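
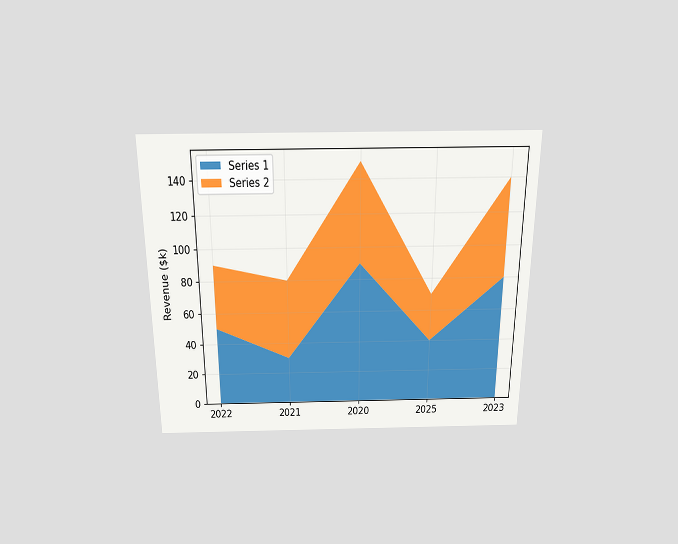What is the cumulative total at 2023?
$140k

The chart is viewed slightly from above. The stacked total at 2023 reaches $140k.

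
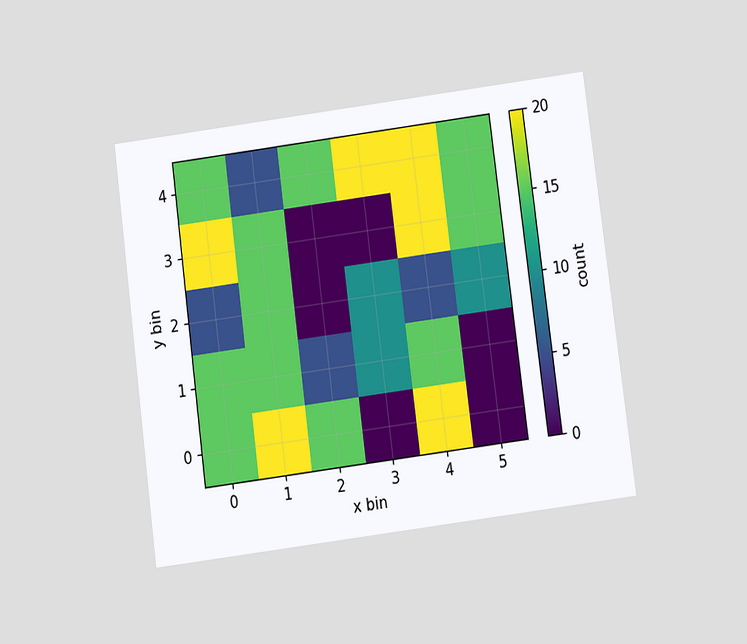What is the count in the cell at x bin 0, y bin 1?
The chart is tilted about 7° counter-clockwise and viewed slightly from below. Matching the cell (0, 1) against the colorbar gives 15.

15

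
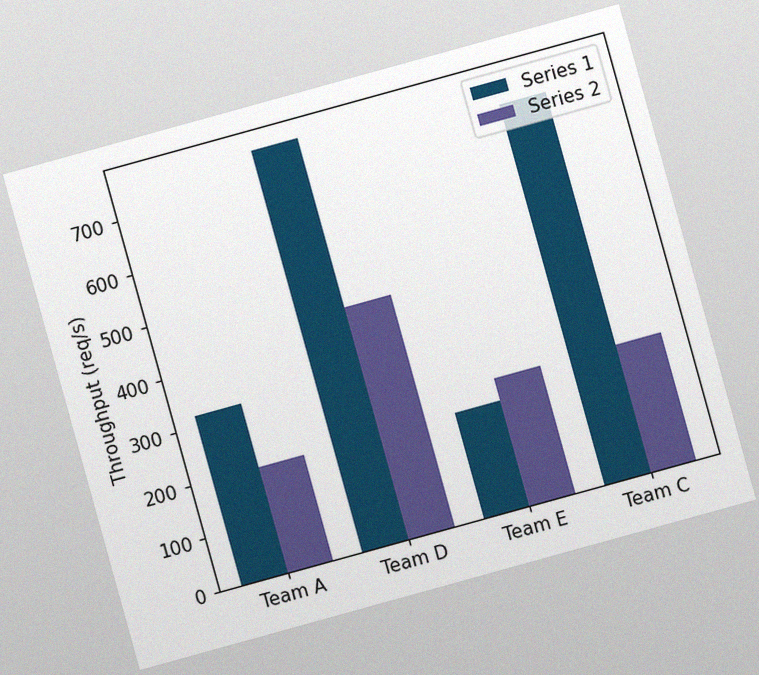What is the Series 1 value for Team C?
720req/s

The chart is tilted about 15° counter-clockwise, with some photo noise. The Series 1 bar at Team C reaches 720req/s on the y-axis.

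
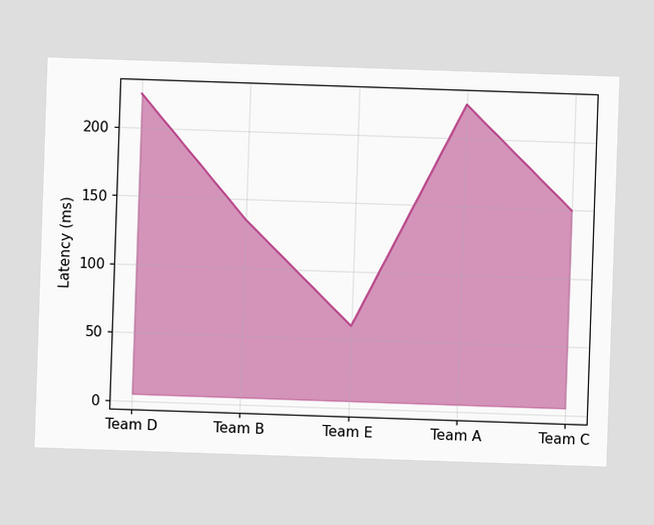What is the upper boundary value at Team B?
135ms

At Team B the upper boundary is at 135ms.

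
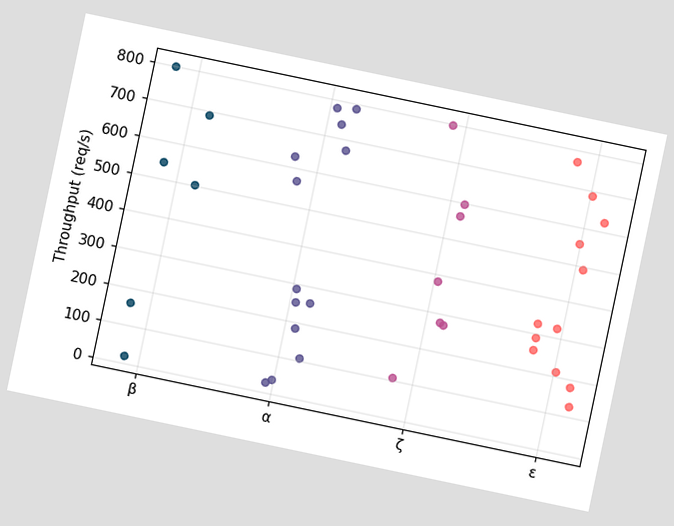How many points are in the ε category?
12

The chart is tilted about 12° clockwise. Counting the markers in the ε column gives 12.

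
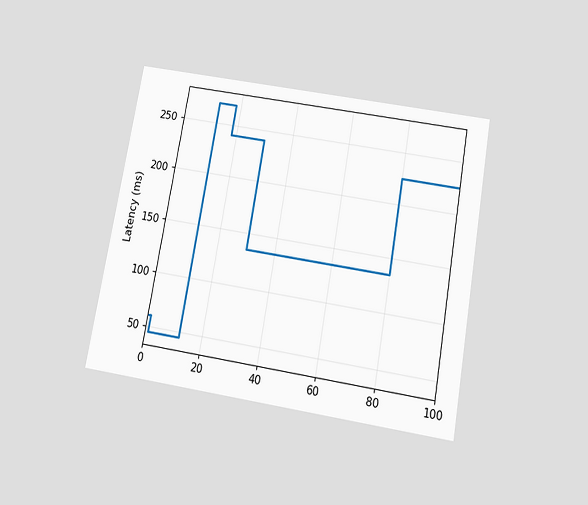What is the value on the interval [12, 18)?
The chart is tilted about 10° clockwise and viewed slightly from below. On [12, 18) the step sits at 270ms.

270ms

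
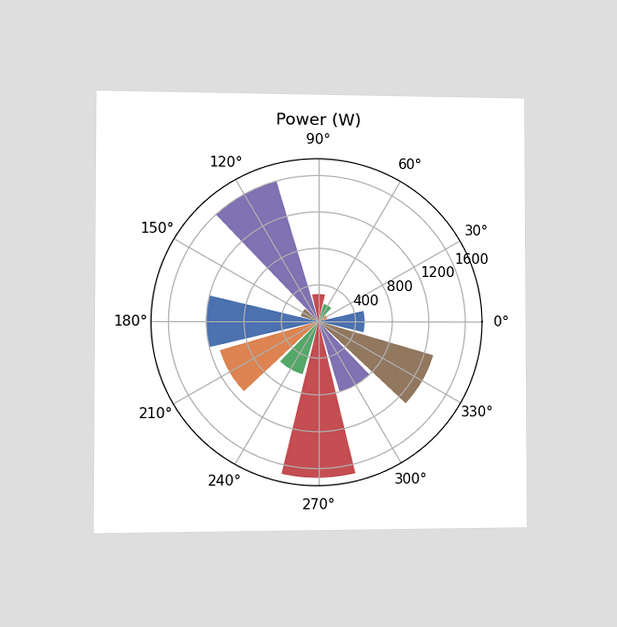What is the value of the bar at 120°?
1600W

The chart is viewed at a slight angle. The bar at 120° reaches 1600W on the radial axis.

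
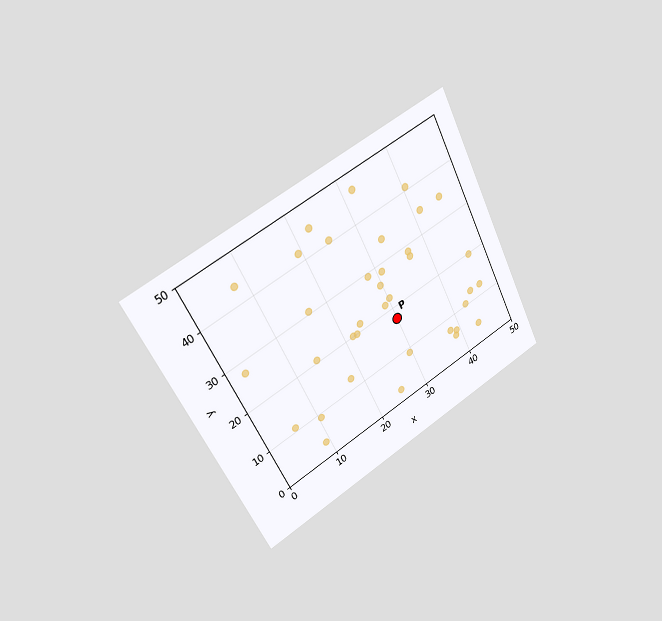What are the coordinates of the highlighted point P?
(30, 17.5)

The chart is tilted about 27° counter-clockwise and viewed slightly from the left. Following the gridlines from P to each axis, P sits at (30, 17.5).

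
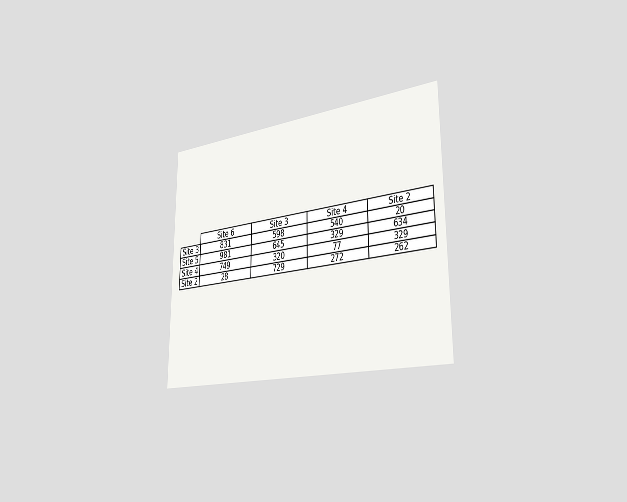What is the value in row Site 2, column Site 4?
The chart is viewed slightly from the right. The (Site 2, Site 4) cell reads 272.

272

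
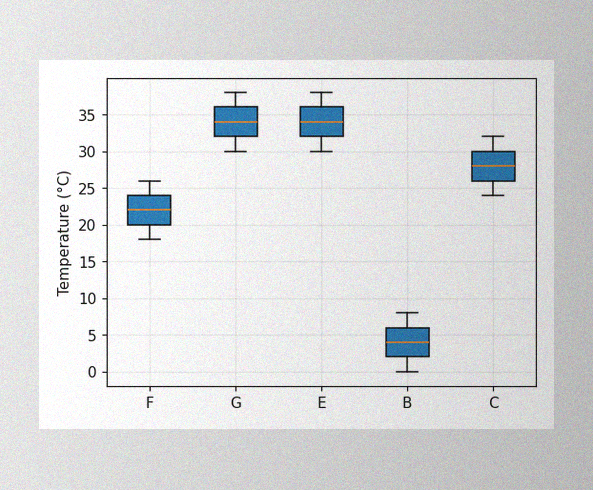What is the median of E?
34°C

The image has some photo noise and uneven lighting. The median line in the E box sits at 34°C.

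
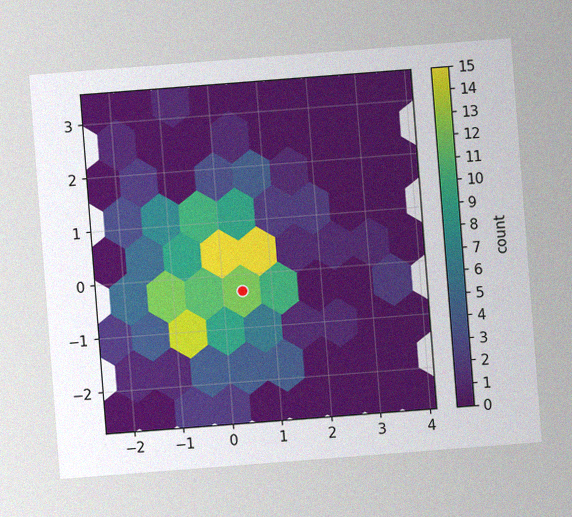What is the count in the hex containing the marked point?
12

The chart is tilted about 4° counter-clockwise, with some photo noise. The marked hex reads 12 on the colorbar.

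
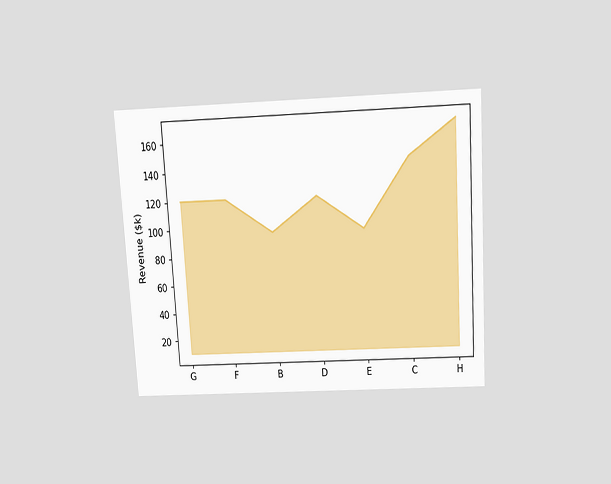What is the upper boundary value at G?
The chart is tilted about 4° counter-clockwise and viewed slightly from above. At G the upper boundary is at $120k.

$120k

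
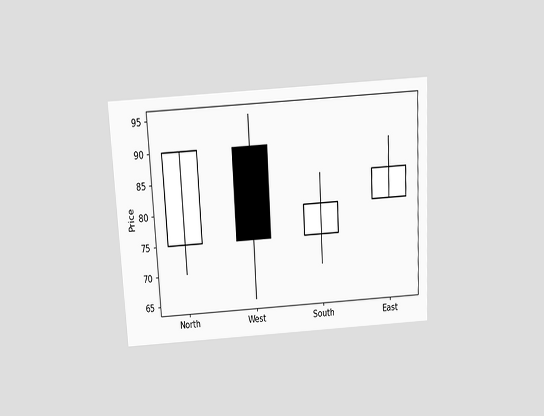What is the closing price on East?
The chart is tilted about 3° counter-clockwise and viewed slightly from above. The East candle closes at 85.

85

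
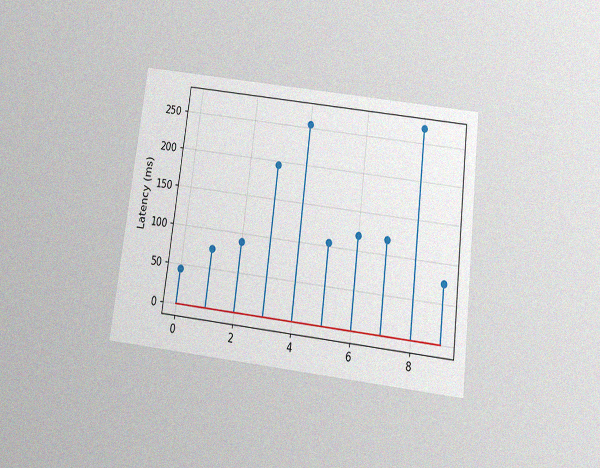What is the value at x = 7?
120ms

The chart is tilted about 7° clockwise and viewed slightly from below, with some photo noise. The stem at x=7 reaches 120ms.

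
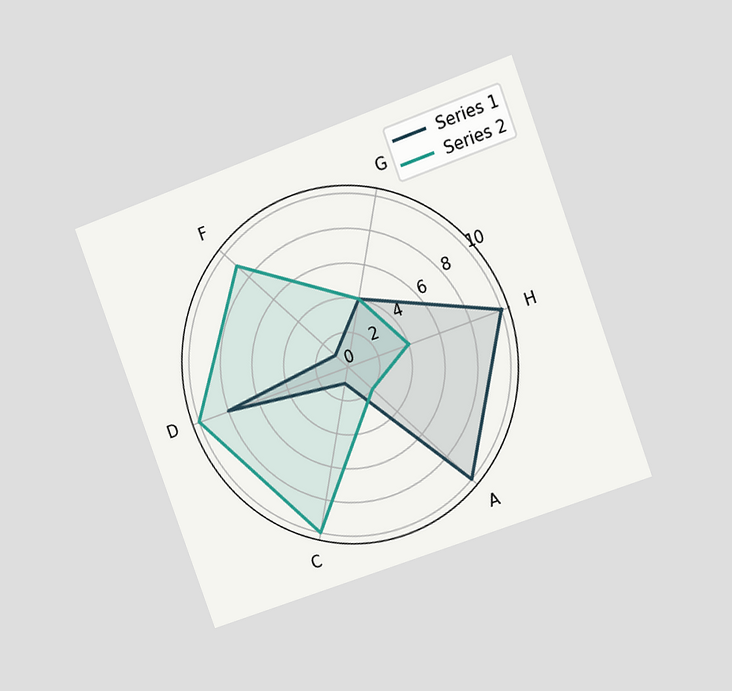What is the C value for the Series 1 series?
1

The chart is tilted about 20° counter-clockwise and viewed slightly from the right. On the C axis, Series 1 reaches 1.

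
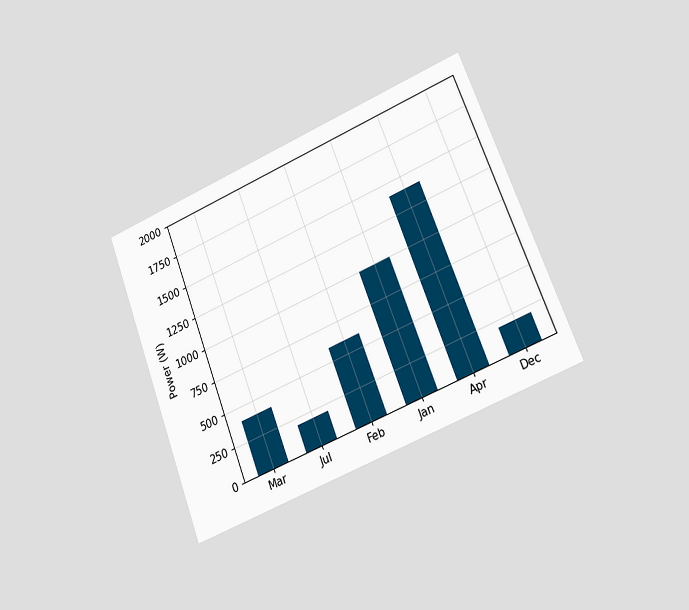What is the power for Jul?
The chart is tilted about 21° counter-clockwise and viewed slightly from the right. Reading along the chart's y-axis, the Jul bar reaches 200W.

200W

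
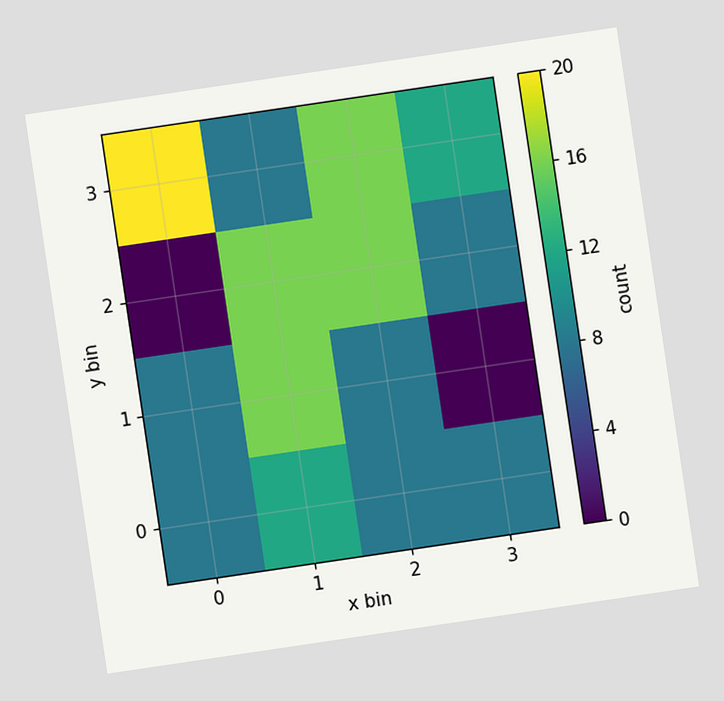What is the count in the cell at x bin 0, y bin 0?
The chart is tilted about 8° counter-clockwise. Matching the cell (0, 0) against the colorbar gives 8.

8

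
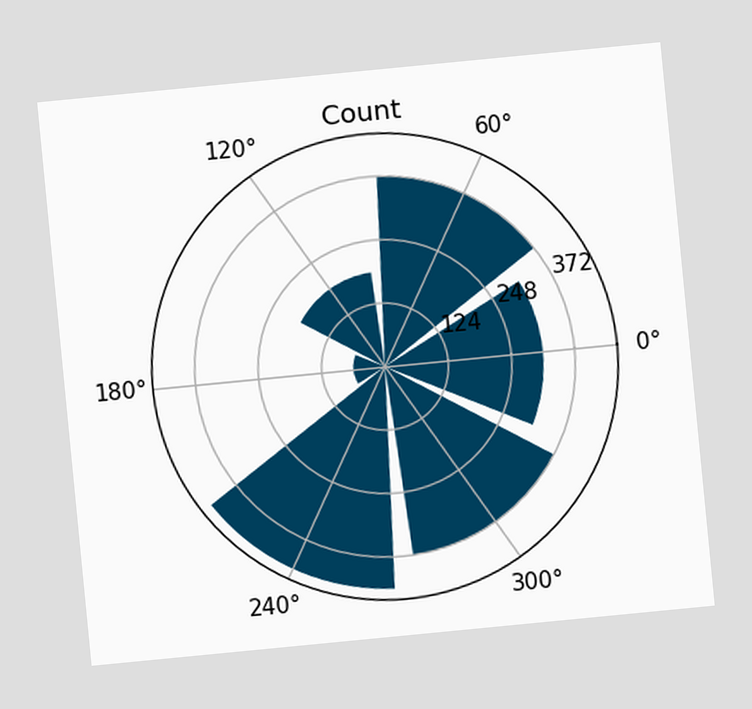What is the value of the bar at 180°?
62

The chart is tilted about 6° counter-clockwise. The bar at 180° reaches 62 on the radial axis.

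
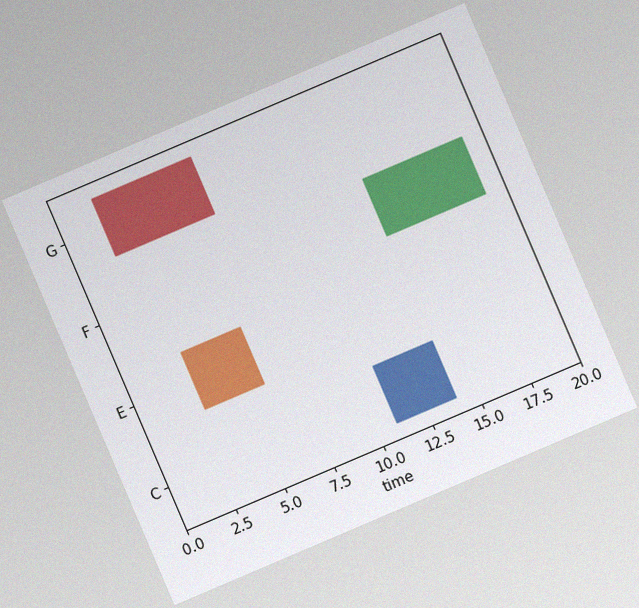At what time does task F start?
14

The chart is tilted about 23° counter-clockwise, with some photo noise. The F bar begins at t=14.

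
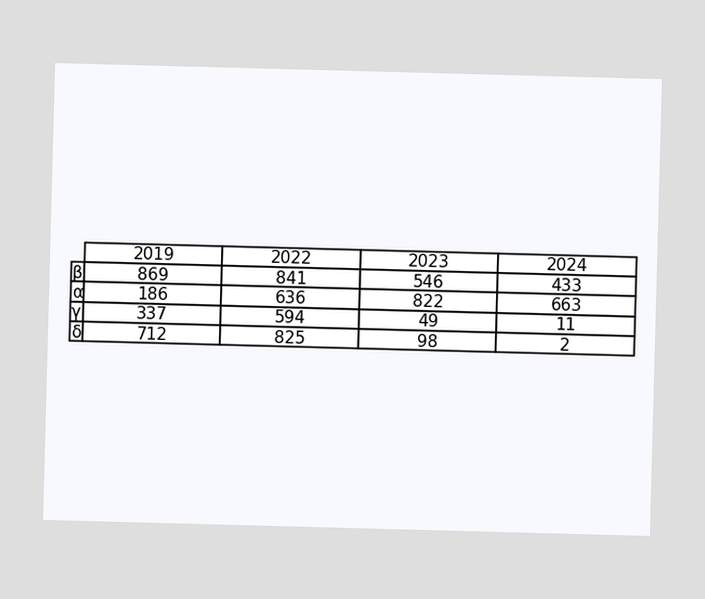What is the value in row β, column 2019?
The (β, 2019) cell reads 869.

869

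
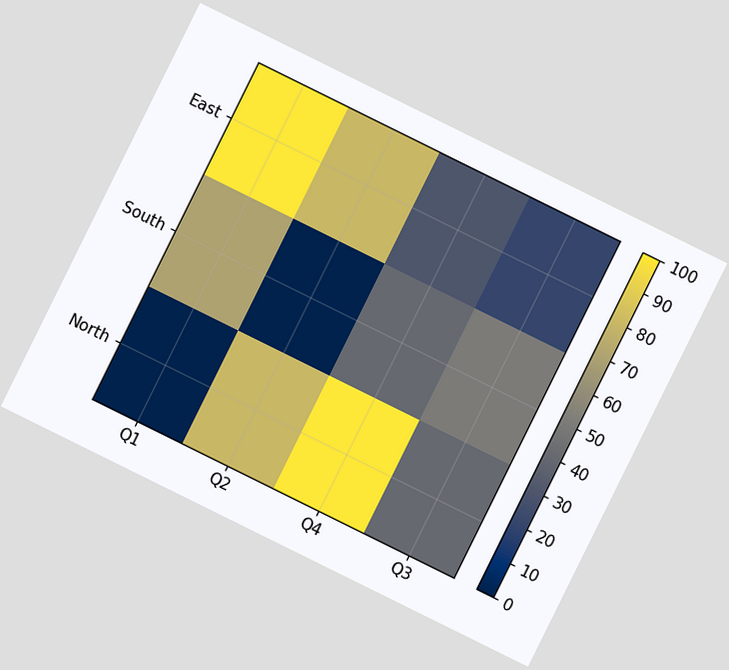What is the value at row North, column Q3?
The chart is tilted about 26° clockwise. Matching cell (North, Q3) against the colorbar gives 40.

40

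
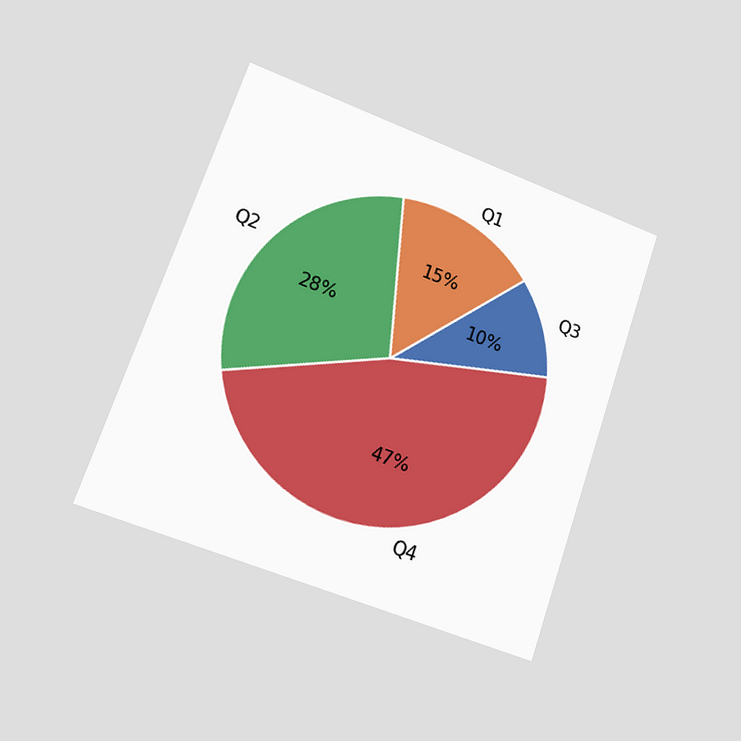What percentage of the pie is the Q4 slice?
The chart is tilted about 19° clockwise and viewed slightly from the left. The Q4 slice takes up 47% of the pie.

47%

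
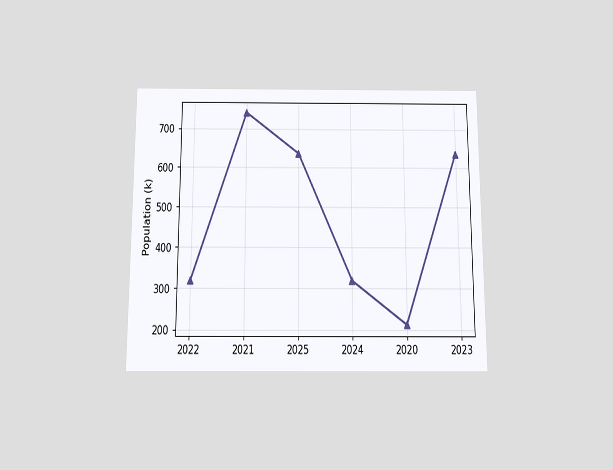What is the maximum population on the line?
742k

The chart is viewed slightly from below. The highest point is at 2021, and reading across to the y-axis gives 742k.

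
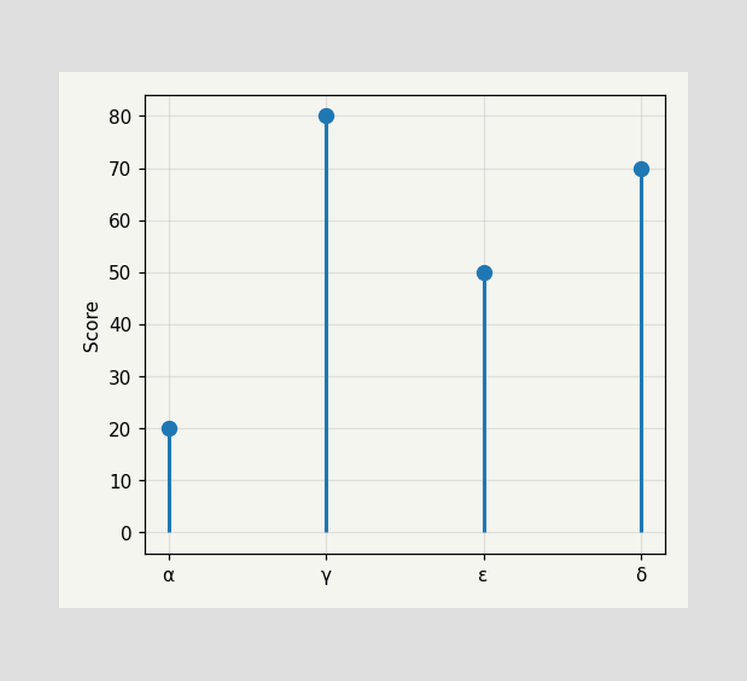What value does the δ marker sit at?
The δ marker sits at 70.

70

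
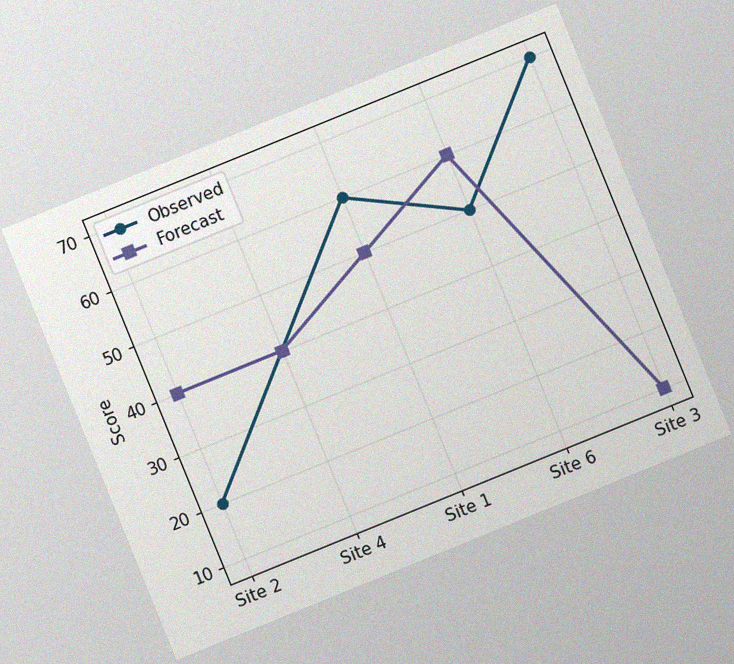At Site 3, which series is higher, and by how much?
Observed, by 60

The chart is tilted about 22° counter-clockwise, with some photo noise. At Site 3, Observed sits above the other line by 60.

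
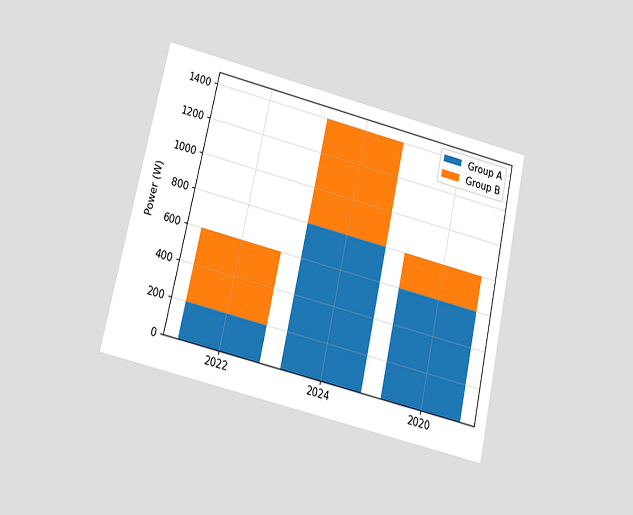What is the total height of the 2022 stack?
600W

The chart is tilted about 13° clockwise and viewed slightly from below. The 2022 stack's top reaches 600W on the y-axis.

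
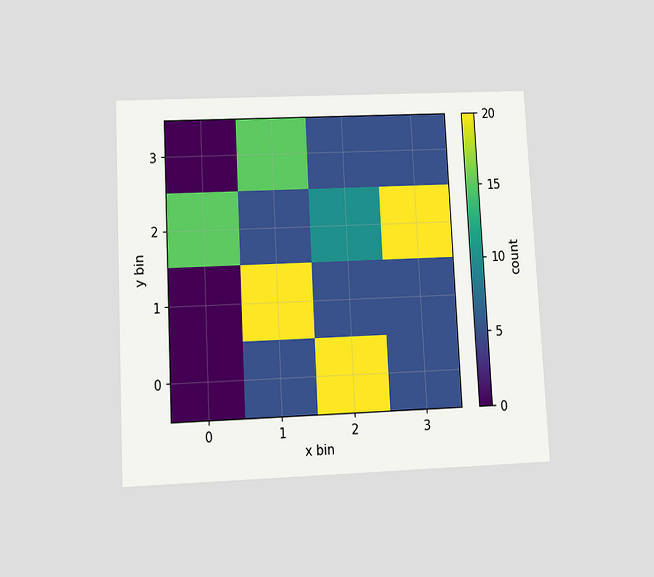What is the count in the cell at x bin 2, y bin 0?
20

The chart is tilted about 3° counter-clockwise and viewed slightly from below. Matching the cell (2, 0) against the colorbar gives 20.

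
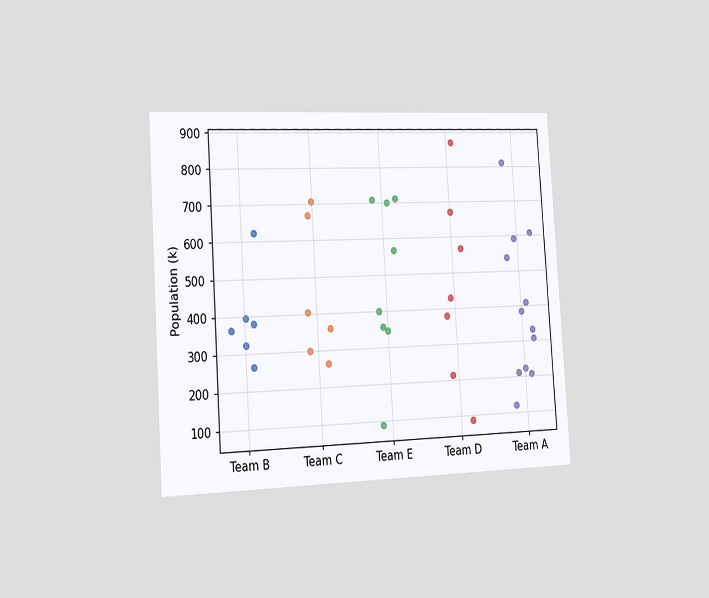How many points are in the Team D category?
The chart is tilted about 4° counter-clockwise and viewed slightly from the left. Counting the markers in the Team D column gives 7.

7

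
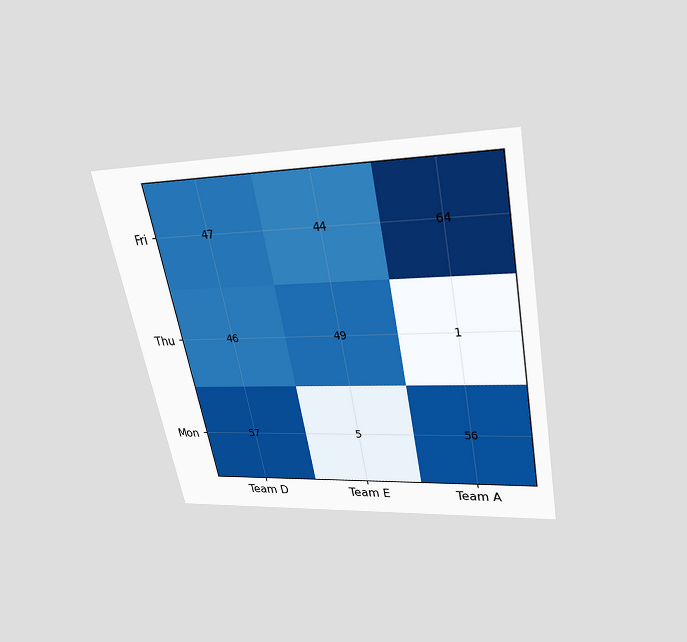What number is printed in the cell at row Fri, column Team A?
64

The chart is tilted about 11° counter-clockwise and viewed slightly from above. The (Fri, Team A) cell reads 64.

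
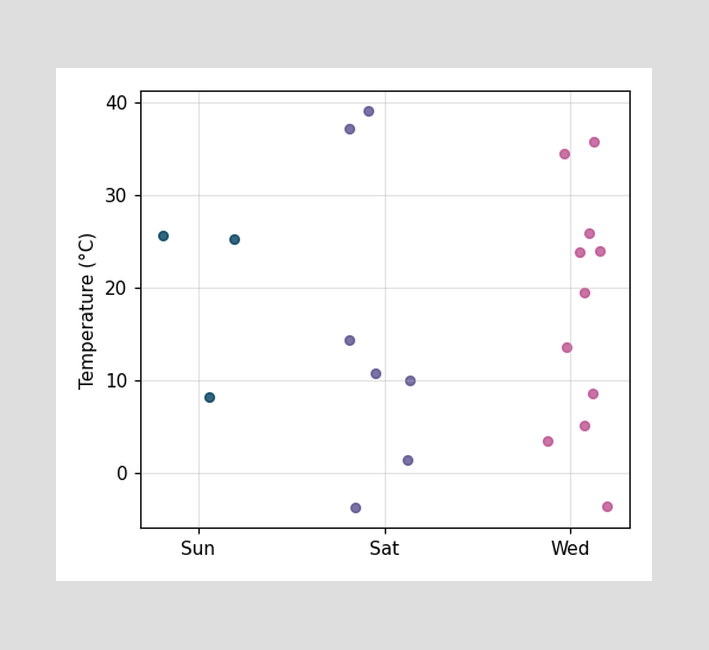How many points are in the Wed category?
Counting the markers in the Wed column gives 11.

11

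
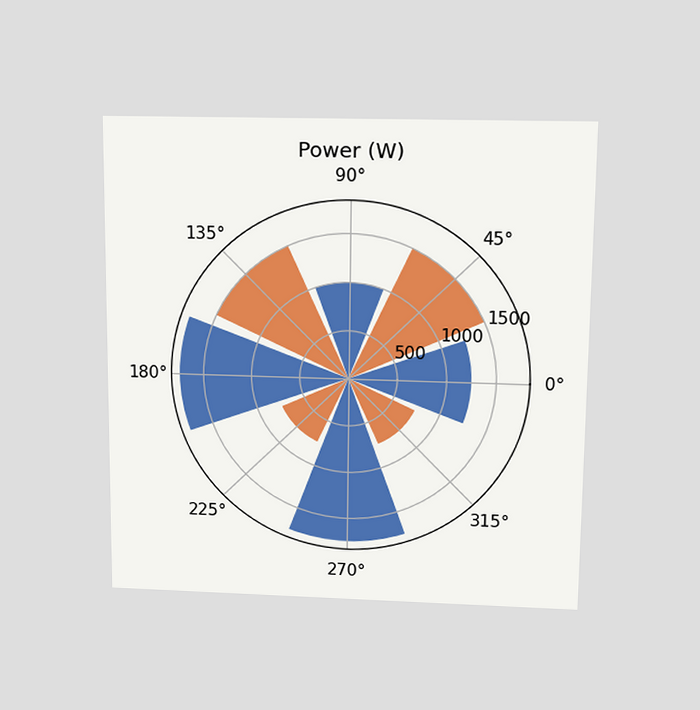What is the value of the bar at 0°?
The chart is viewed slightly from above. The bar at 0° reaches 1250W on the radial axis.

1250W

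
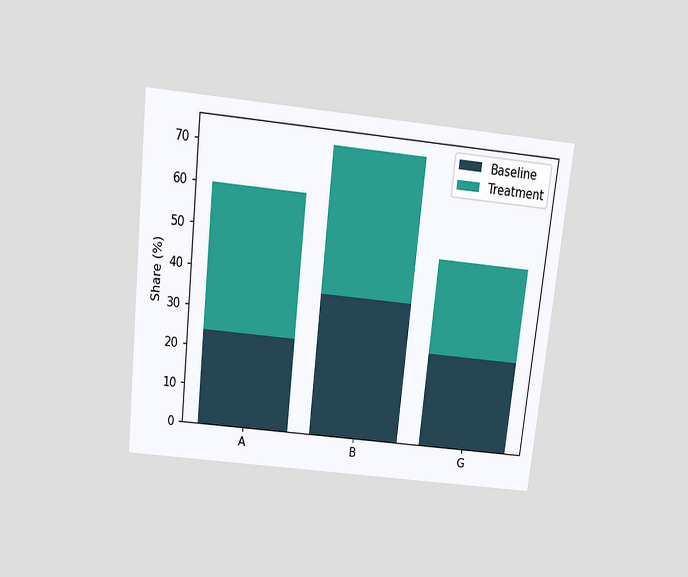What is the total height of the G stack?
The chart is tilted about 6° clockwise and viewed slightly from above. The G stack's top reaches 48% on the y-axis.

48%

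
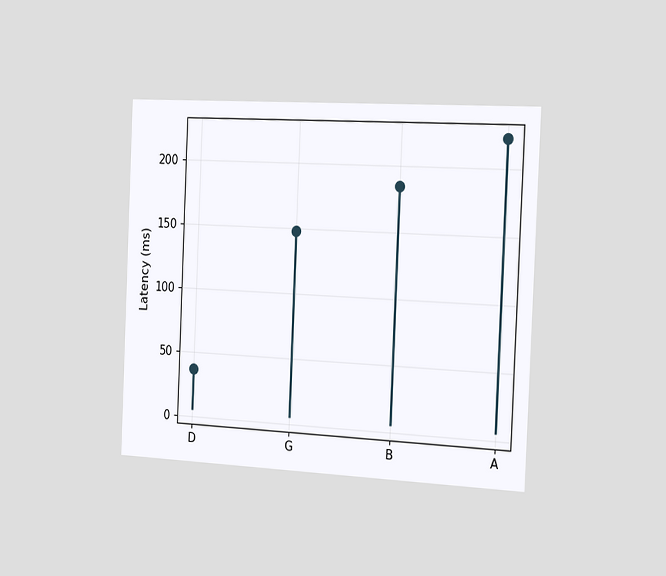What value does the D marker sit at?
The chart is tilted about 3° clockwise and viewed slightly from the right. The D marker sits at 37ms.

37ms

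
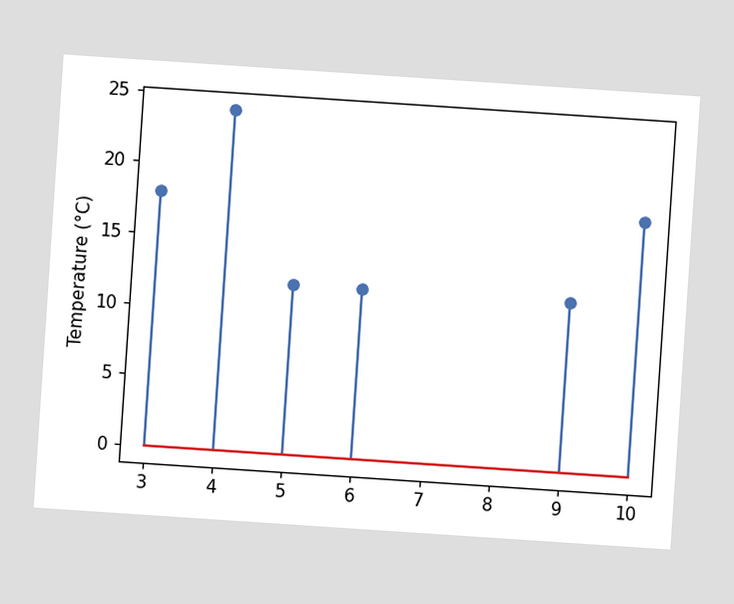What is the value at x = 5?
12°C

The chart is tilted about 4° clockwise. The stem at x=5 reaches 12°C.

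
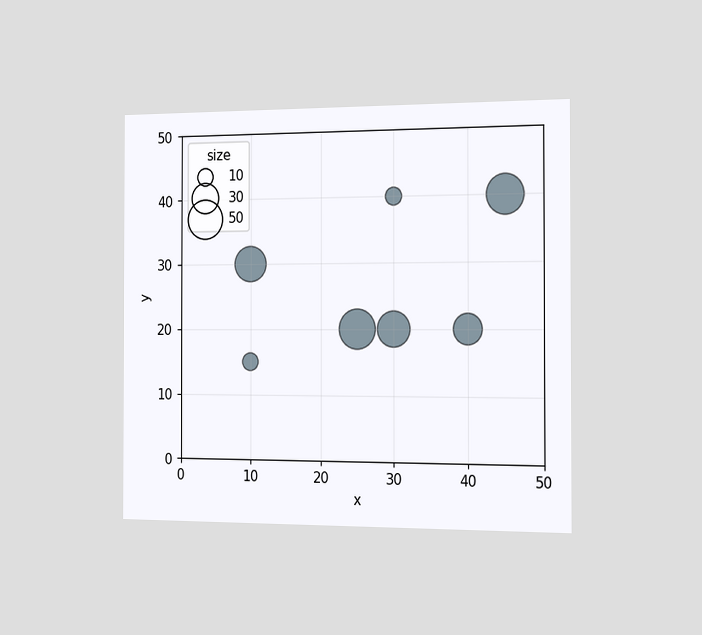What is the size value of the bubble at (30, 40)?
10

The chart is viewed slightly from the right. Matching the bubble at (30, 40) against the size legend gives 10.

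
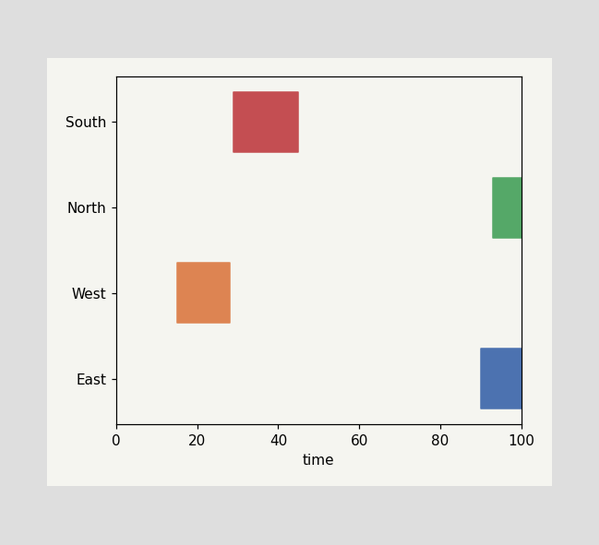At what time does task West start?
15

The West bar begins at t=15.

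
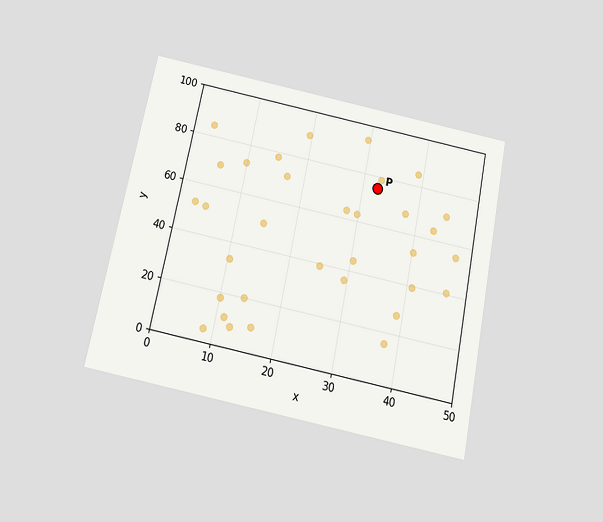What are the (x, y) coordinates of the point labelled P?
(32.5, 75)

The chart is tilted about 11° clockwise and viewed slightly from below. Following the gridlines from P to each axis, P sits at (32.5, 75).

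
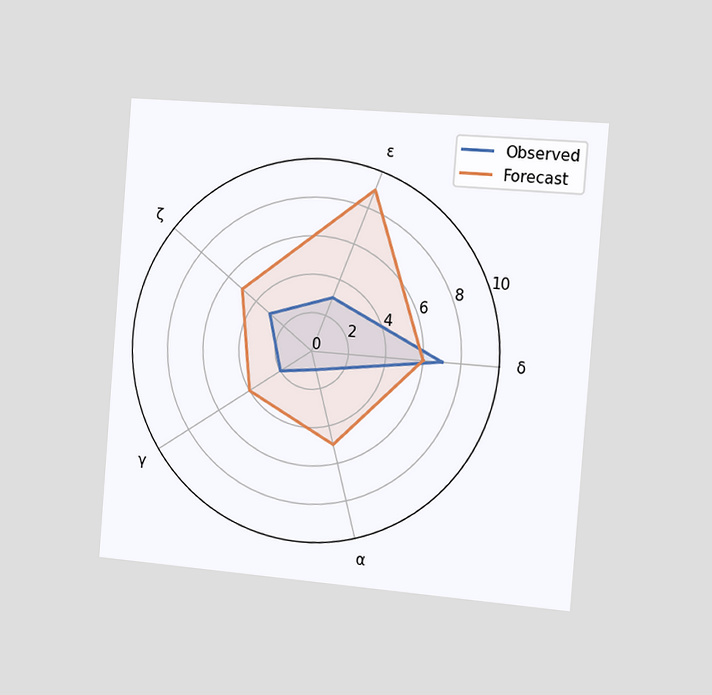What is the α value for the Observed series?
1

The chart is tilted about 4° clockwise and viewed slightly from the right. On the α axis, Observed reaches 1.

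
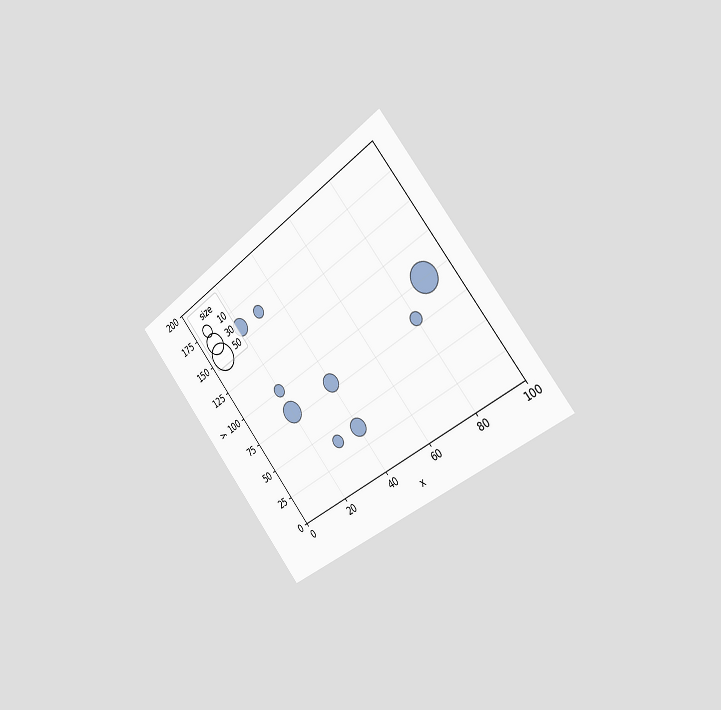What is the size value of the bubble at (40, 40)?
The chart is tilted about 39° counter-clockwise and viewed slightly from the right. Matching the bubble at (40, 40) against the size legend gives 20.

20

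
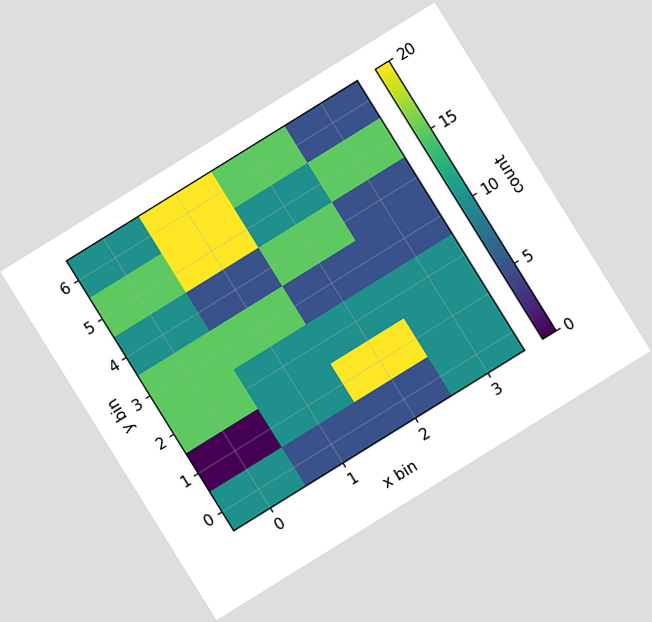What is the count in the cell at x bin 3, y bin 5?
The chart is tilted about 32° counter-clockwise. Matching the cell (3, 5) against the colorbar gives 15.

15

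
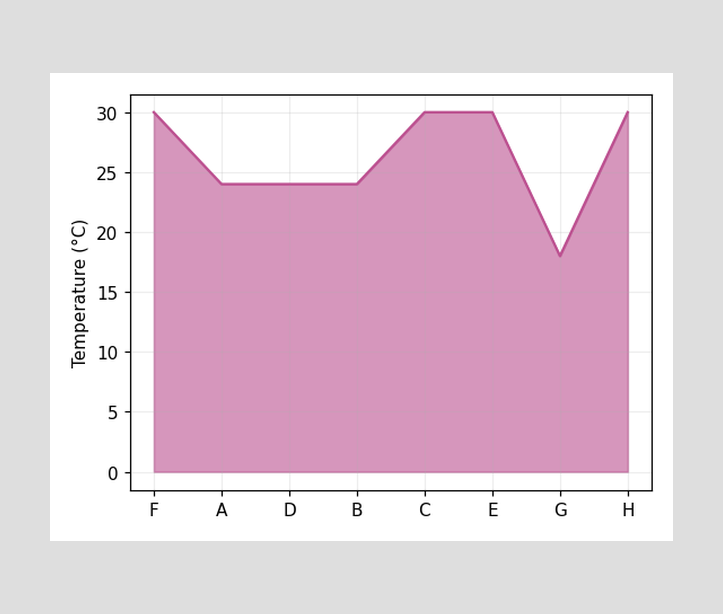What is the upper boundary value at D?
24°C

At D the upper boundary is at 24°C.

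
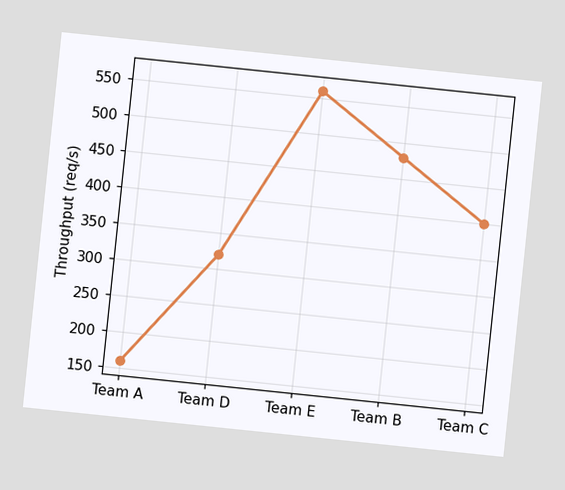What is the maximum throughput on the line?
560req/s

The chart is tilted about 6° clockwise. The highest point is at Team E, and reading across to the y-axis gives 560req/s.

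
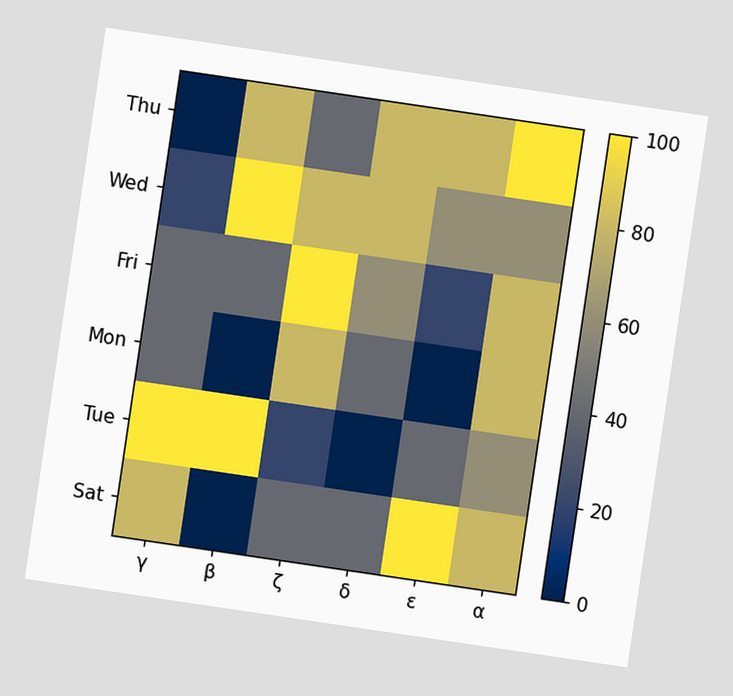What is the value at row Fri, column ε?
20

The chart is tilted about 8° clockwise. Matching cell (Fri, ε) against the colorbar gives 20.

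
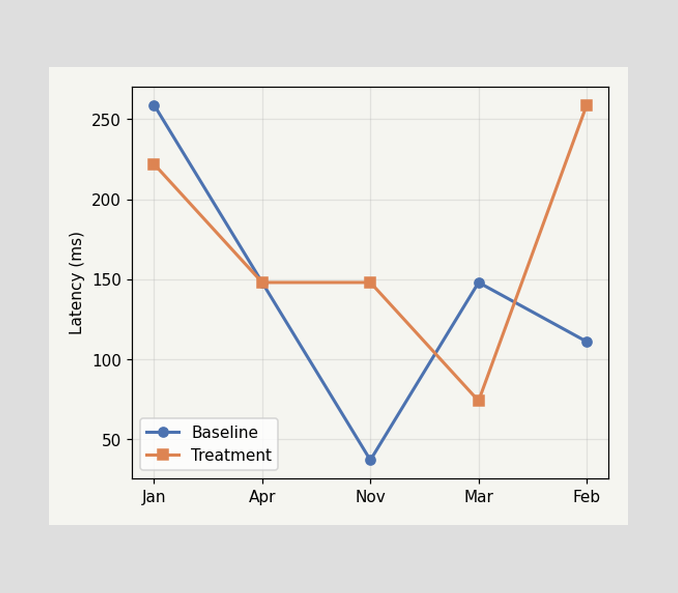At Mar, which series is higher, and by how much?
Baseline, by 74ms

At Mar, Baseline sits above the other line by 74ms.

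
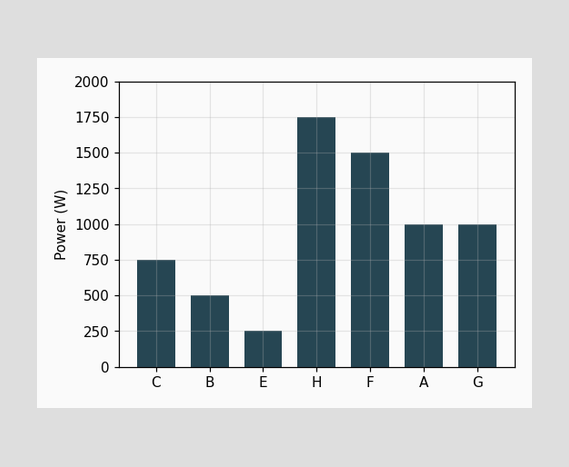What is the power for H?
Reading along the chart's y-axis, the H bar reaches 1750W.

1750W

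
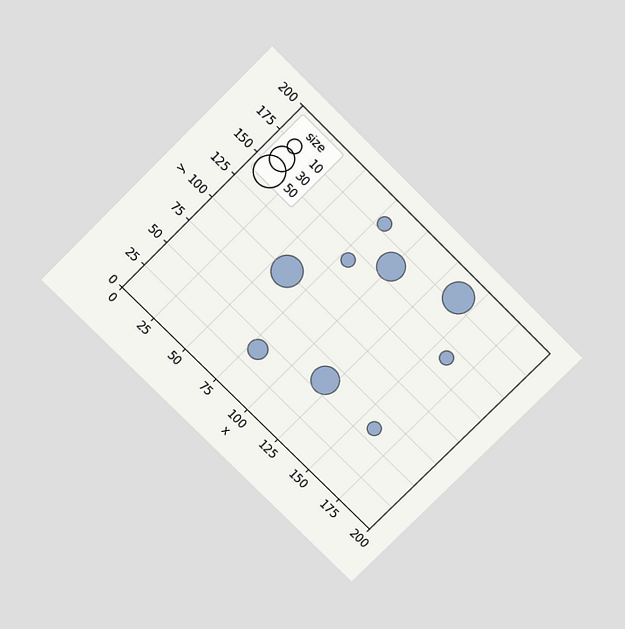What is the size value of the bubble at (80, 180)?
The chart is tilted about 45° clockwise and viewed slightly from above. Matching the bubble at (80, 180) against the size legend gives 10.

10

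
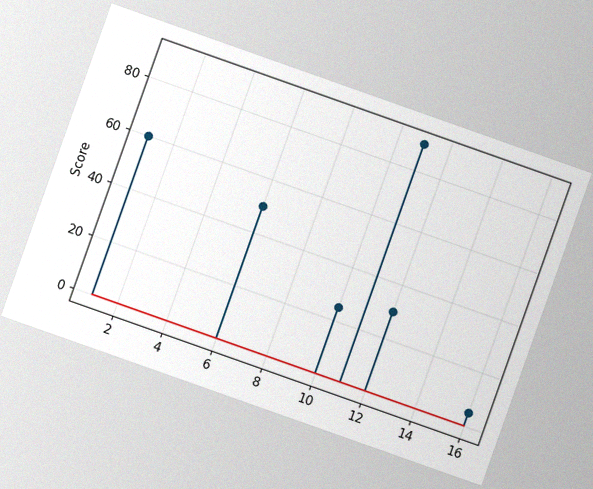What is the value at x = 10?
The chart is tilted about 19° clockwise, with some photo noise. The stem at x=10 reaches 25.

25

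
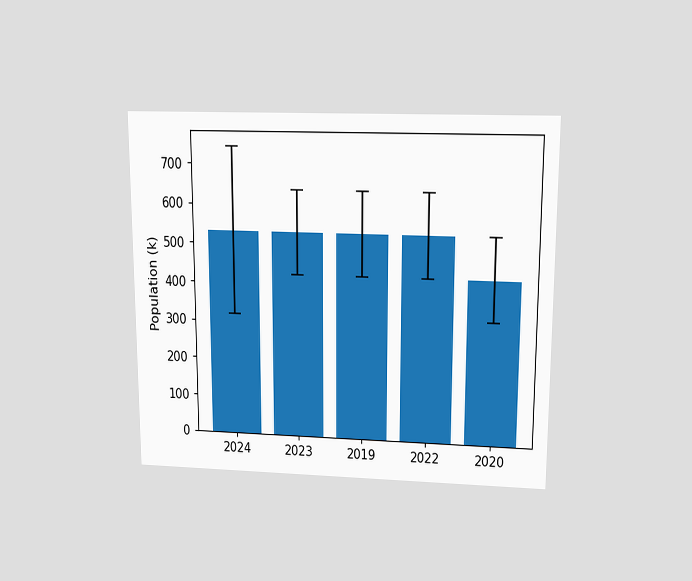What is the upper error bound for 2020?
530k

The chart is viewed slightly from above. The 2020 bar's upper whisker reaches 530k.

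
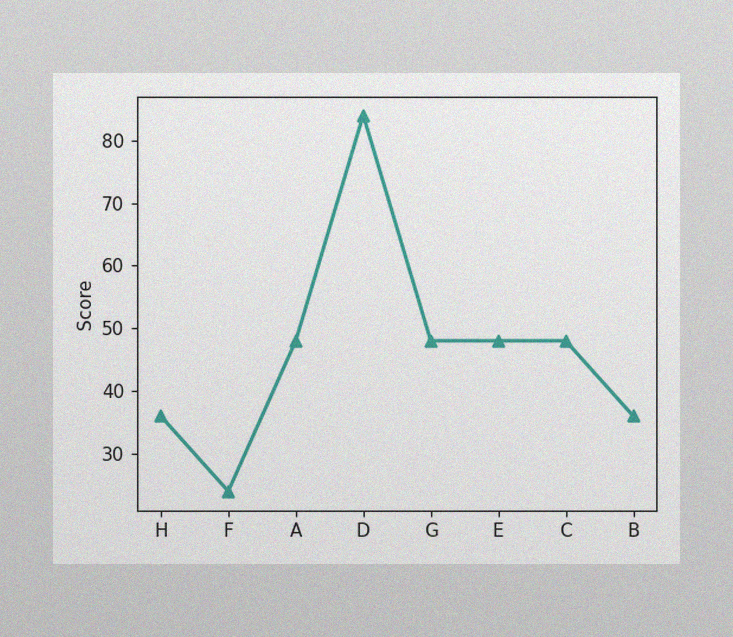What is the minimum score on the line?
The image has some photo noise and uneven lighting. The lowest point is at F, and reading across to the y-axis gives 24.

24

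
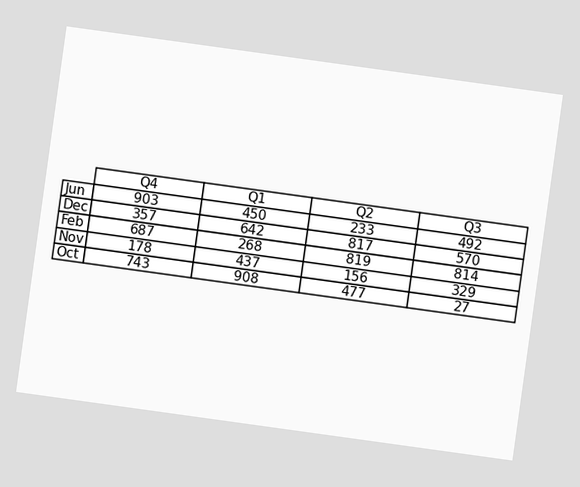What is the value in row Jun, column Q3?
The chart is tilted about 8° clockwise. The (Jun, Q3) cell reads 492.

492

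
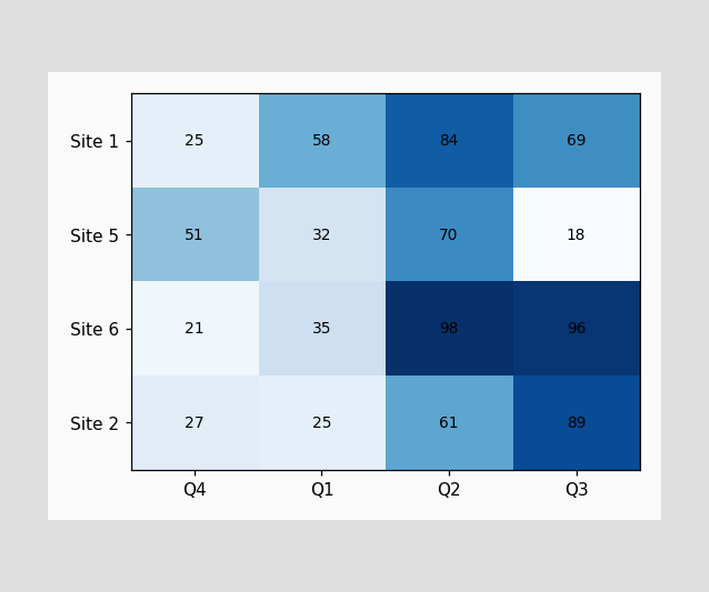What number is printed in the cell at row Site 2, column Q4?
27

The (Site 2, Q4) cell reads 27.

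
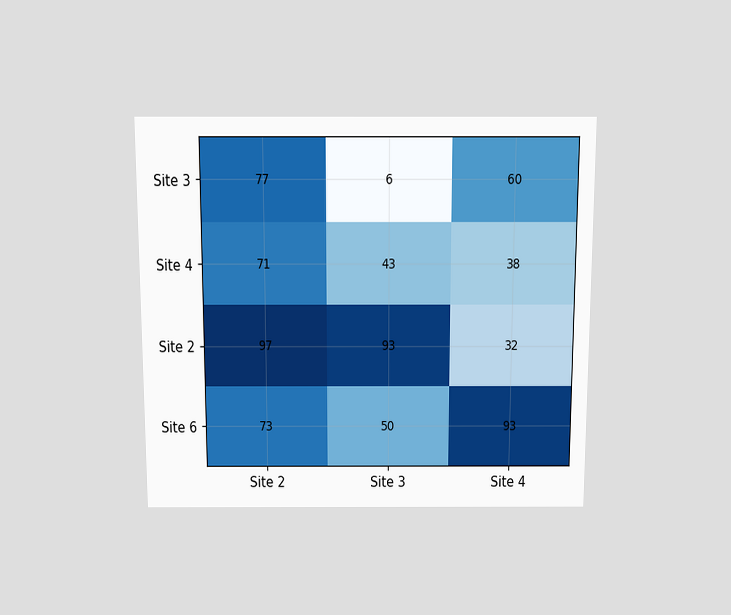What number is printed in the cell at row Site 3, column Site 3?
The chart is viewed slightly from above. The (Site 3, Site 3) cell reads 6.

6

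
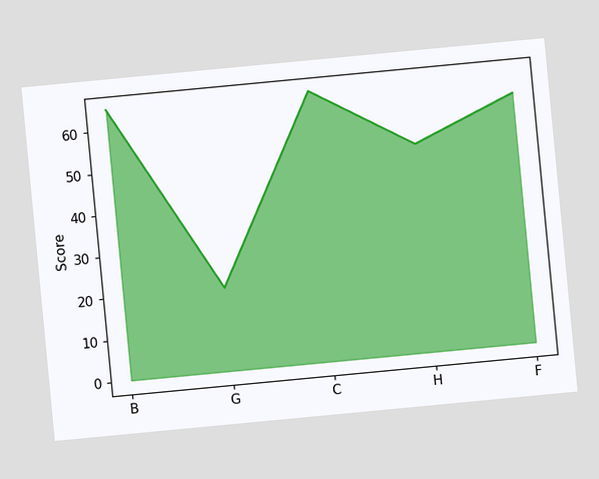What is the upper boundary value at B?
65

The chart is tilted about 5° counter-clockwise. At B the upper boundary is at 65.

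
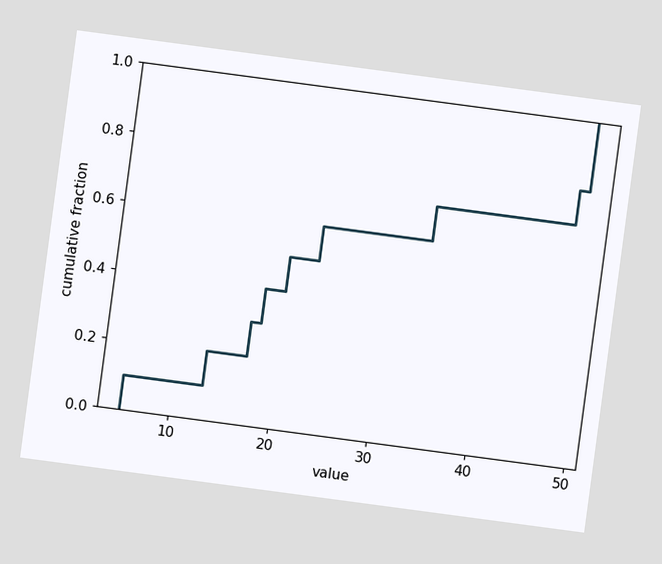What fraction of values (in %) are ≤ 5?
10%

The chart is tilted about 8° clockwise. At x=5 the ECDF step is at 10%.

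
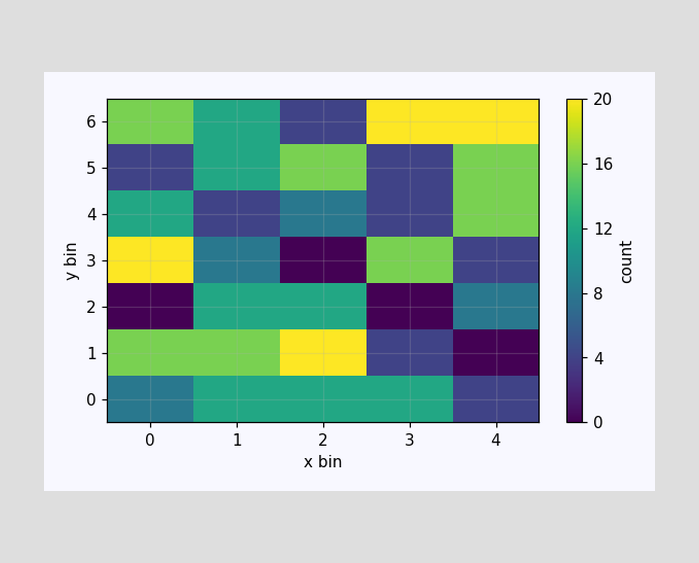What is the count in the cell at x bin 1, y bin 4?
Matching the cell (1, 4) against the colorbar gives 4.

4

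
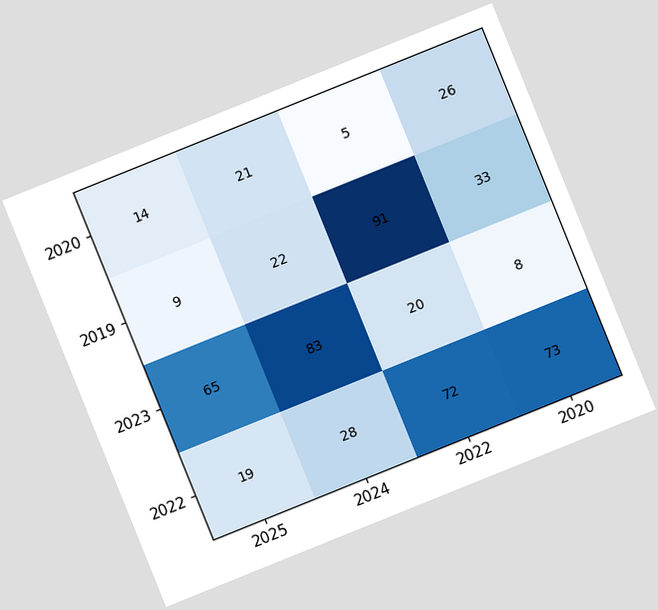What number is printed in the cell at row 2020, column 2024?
21

The chart is tilted about 22° counter-clockwise. The (2020, 2024) cell reads 21.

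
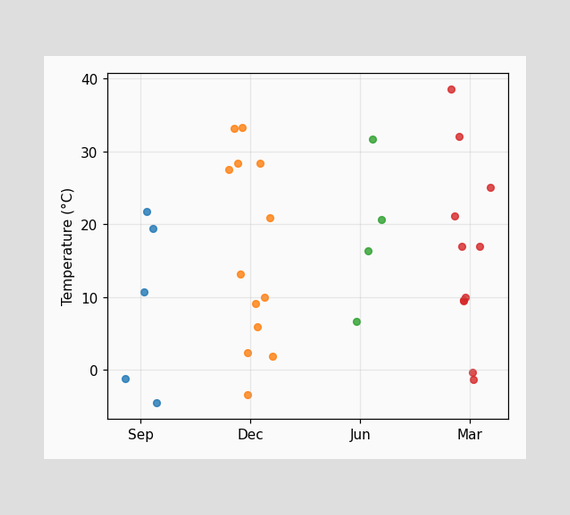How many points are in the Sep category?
Counting the markers in the Sep column gives 5.

5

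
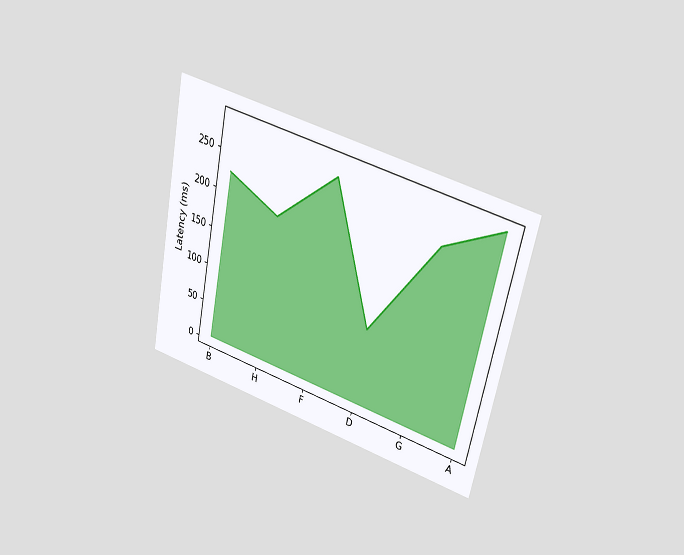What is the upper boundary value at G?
240ms

The chart is tilted about 12° clockwise and viewed at a slight angle. At G the upper boundary is at 240ms.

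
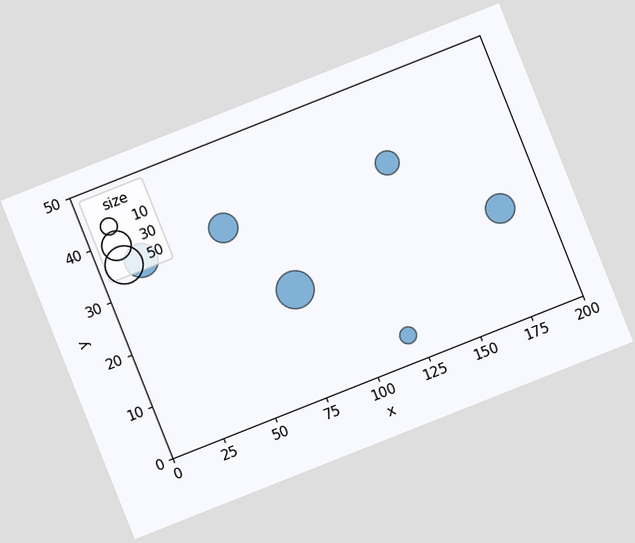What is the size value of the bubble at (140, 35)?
The chart is tilted about 22° counter-clockwise. Matching the bubble at (140, 35) against the size legend gives 20.

20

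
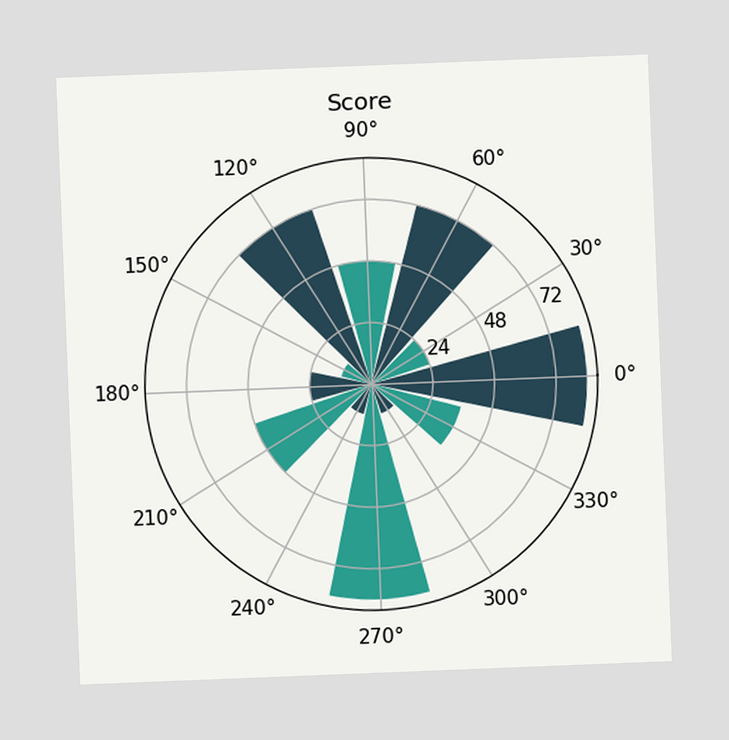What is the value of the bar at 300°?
The chart is tilted about 2° counter-clockwise. The bar at 300° reaches 12 on the radial axis.

12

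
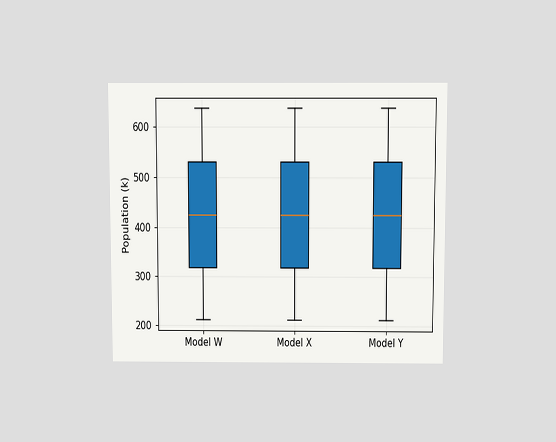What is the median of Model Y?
424k

The chart is viewed slightly from above. The median line in the Model Y box sits at 424k.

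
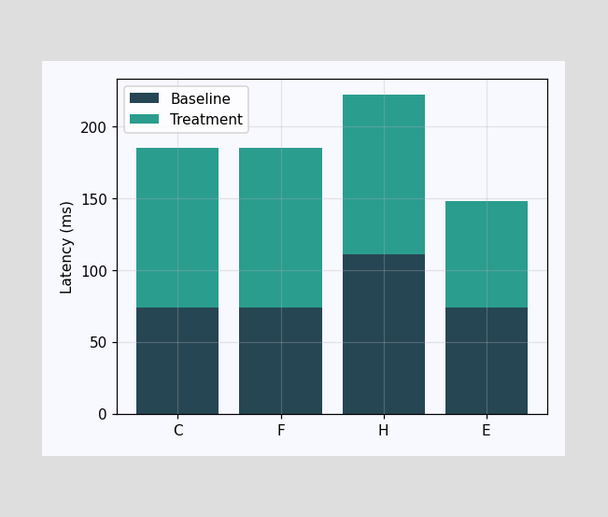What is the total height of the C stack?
185ms

The C stack's top reaches 185ms on the y-axis.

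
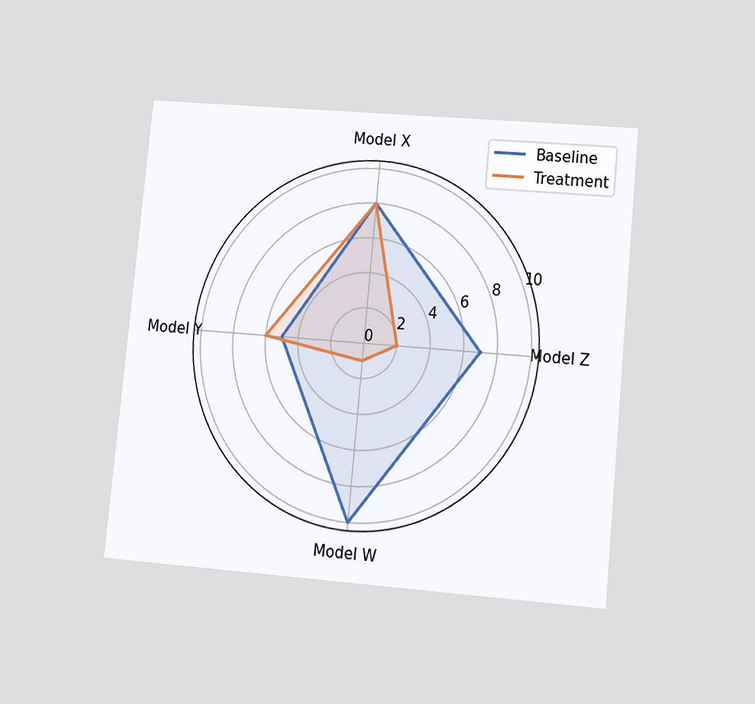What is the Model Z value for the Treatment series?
2

The chart is tilted about 5° clockwise and viewed at a slight angle. On the Model Z axis, Treatment reaches 2.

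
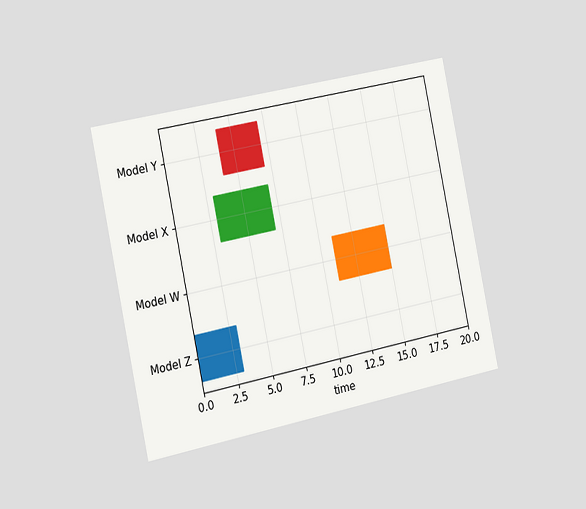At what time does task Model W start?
The chart is tilted about 12° counter-clockwise and viewed slightly from the left. The Model W bar begins at t=11.

11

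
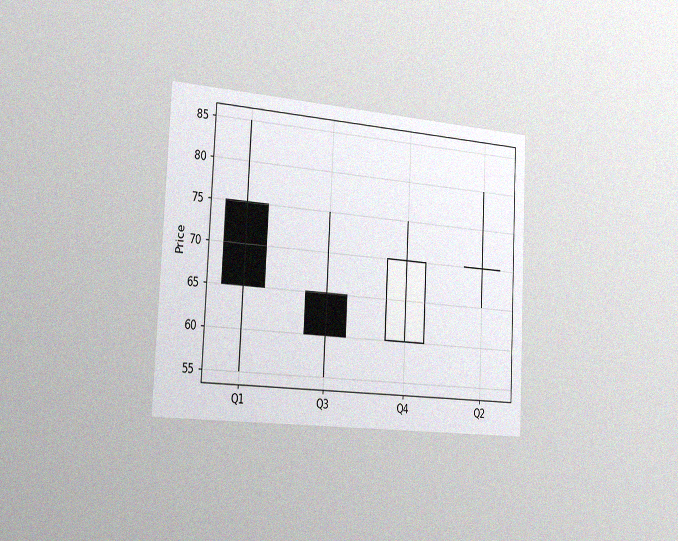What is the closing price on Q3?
The chart is tilted about 3° clockwise and viewed slightly from the left, with some photo noise. The Q3 candle closes at 60.

60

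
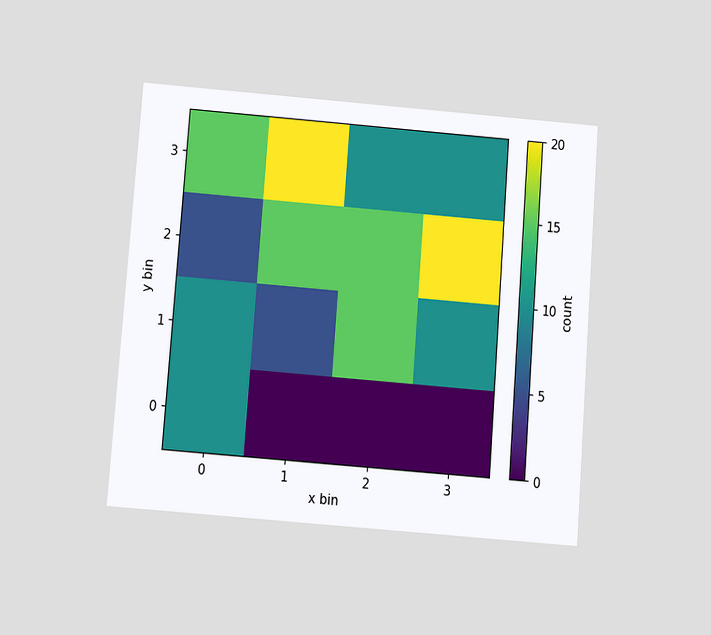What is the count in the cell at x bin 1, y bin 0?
0

The chart is tilted about 4° clockwise and viewed slightly from below. Matching the cell (1, 0) against the colorbar gives 0.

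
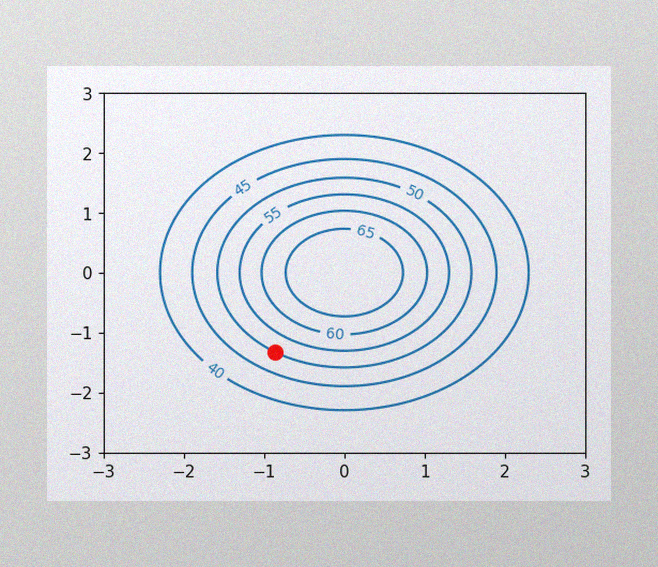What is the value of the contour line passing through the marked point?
50

The image has some photo noise and uneven lighting. The marked point sits on the contour labelled 50.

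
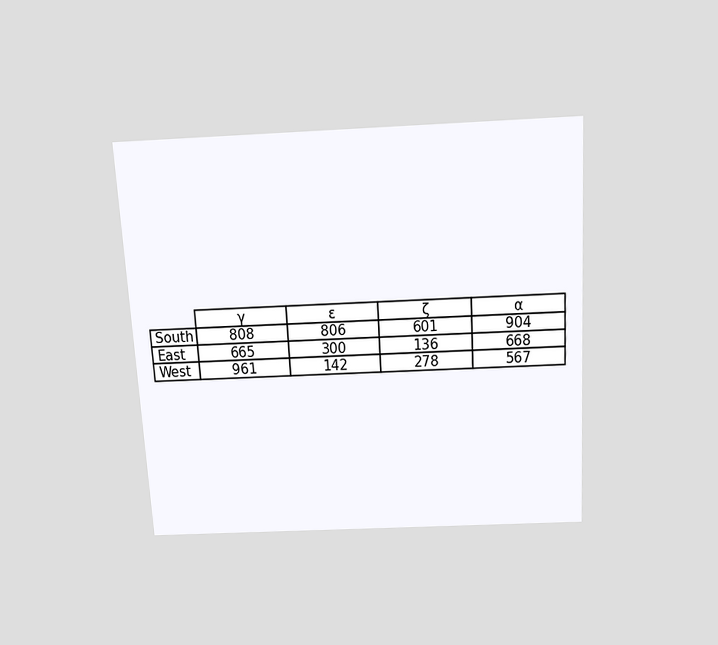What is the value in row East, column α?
668

The chart is tilted about 3° counter-clockwise and viewed slightly from above. The (East, α) cell reads 668.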